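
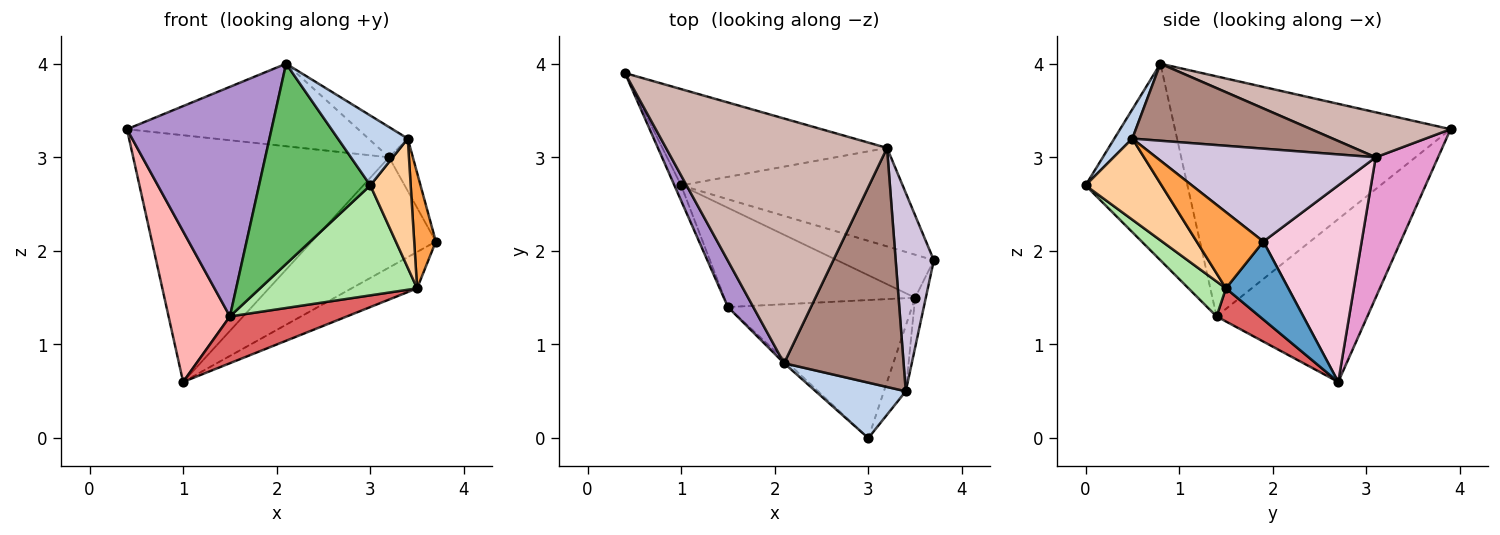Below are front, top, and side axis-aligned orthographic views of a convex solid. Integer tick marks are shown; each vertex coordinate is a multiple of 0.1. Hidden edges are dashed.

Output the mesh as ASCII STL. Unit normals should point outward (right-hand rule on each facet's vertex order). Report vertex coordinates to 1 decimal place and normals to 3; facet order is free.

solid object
 facet normal 0.524 0.550 -0.650
  outer loop
   vertex 3.5 1.5 1.6
   vertex 1.0 2.7 0.6
   vertex 3.7 1.9 2.1
  endloop
 endfacet
 facet normal 0.198 -0.768 0.609
  outer loop
   vertex 3.4 0.5 3.2
   vertex 2.1 0.8 4.0
   vertex 3.0 0.0 2.7
  endloop
 endfacet
 facet normal 0.943 -0.306 -0.132
  outer loop
   vertex 3.4 0.5 3.2
   vertex 3.5 1.5 1.6
   vertex 3.7 1.9 2.1
  endloop
 endfacet
 facet normal 0.859 -0.456 -0.231
  outer loop
   vertex 3.4 0.5 3.2
   vertex 3.0 0.0 2.7
   vertex 3.5 1.5 1.6
  endloop
 endfacet
 facet normal -0.675 -0.737 -0.014
  outer loop
   vertex 1.5 1.4 1.3
   vertex 3.0 0.0 2.7
   vertex 2.1 0.8 4.0
  endloop
 endfacet
 facet normal 0.147 -0.616 -0.774
  outer loop
   vertex 1.5 1.4 1.3
   vertex 3.5 1.5 1.6
   vertex 3.0 0.0 2.7
  endloop
 endfacet
 facet normal 0.155 -0.421 -0.893
  outer loop
   vertex 1.5 1.4 1.3
   vertex 1.0 2.7 0.6
   vertex 3.5 1.5 1.6
  endloop
 endfacet
 facet normal -0.926 -0.377 -0.038
  outer loop
   vertex 1.5 1.4 1.3
   vertex 0.4 3.9 3.3
   vertex 1.0 2.7 0.6
  endloop
 endfacet
 facet normal -0.882 -0.462 0.093
  outer loop
   vertex 1.5 1.4 1.3
   vertex 2.1 0.8 4.0
   vertex 0.4 3.9 3.3
  endloop
 endfacet
 facet normal 0.920 0.100 0.378
  outer loop
   vertex 3.2 3.1 3.0
   vertex 3.4 0.5 3.2
   vertex 3.7 1.9 2.1
  endloop
 endfacet
 facet normal 0.539 0.106 0.836
  outer loop
   vertex 3.2 3.1 3.0
   vertex 2.1 0.8 4.0
   vertex 3.4 0.5 3.2
  endloop
 endfacet
 facet normal 0.189 0.314 0.930
  outer loop
   vertex 3.2 3.1 3.0
   vertex 0.4 3.9 3.3
   vertex 2.1 0.8 4.0
  endloop
 endfacet
 facet normal 0.222 0.908 -0.355
  outer loop
   vertex 3.2 3.1 3.0
   vertex 1.0 2.7 0.6
   vertex 0.4 3.9 3.3
  endloop
 endfacet
 facet normal 0.509 0.642 -0.573
  outer loop
   vertex 3.2 3.1 3.0
   vertex 3.7 1.9 2.1
   vertex 1.0 2.7 0.6
  endloop
 endfacet
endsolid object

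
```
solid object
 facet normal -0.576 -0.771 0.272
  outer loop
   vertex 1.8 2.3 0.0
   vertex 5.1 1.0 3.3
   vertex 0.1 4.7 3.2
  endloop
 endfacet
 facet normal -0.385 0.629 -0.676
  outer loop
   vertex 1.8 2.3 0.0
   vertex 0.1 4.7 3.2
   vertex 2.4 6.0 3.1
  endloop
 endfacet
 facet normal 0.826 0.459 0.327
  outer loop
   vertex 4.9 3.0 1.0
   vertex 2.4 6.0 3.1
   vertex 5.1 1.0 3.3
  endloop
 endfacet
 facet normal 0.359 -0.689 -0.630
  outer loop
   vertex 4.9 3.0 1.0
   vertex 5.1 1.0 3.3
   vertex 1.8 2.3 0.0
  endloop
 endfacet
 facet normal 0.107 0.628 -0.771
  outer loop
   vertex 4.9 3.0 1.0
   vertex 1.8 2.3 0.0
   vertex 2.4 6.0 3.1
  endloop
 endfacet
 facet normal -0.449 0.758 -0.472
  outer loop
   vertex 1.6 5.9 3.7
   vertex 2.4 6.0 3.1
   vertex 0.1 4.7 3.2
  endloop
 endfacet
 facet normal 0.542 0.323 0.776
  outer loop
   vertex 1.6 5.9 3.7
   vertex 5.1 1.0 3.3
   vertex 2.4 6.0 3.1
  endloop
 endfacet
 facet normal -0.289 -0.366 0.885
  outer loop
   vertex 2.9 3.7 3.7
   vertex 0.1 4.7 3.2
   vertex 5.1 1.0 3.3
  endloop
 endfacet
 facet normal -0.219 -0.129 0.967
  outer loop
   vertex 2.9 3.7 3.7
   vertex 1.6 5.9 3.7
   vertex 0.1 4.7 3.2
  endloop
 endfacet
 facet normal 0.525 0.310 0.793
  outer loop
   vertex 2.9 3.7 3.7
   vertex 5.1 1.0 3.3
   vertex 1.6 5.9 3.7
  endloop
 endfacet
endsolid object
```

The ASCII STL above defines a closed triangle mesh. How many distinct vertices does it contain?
7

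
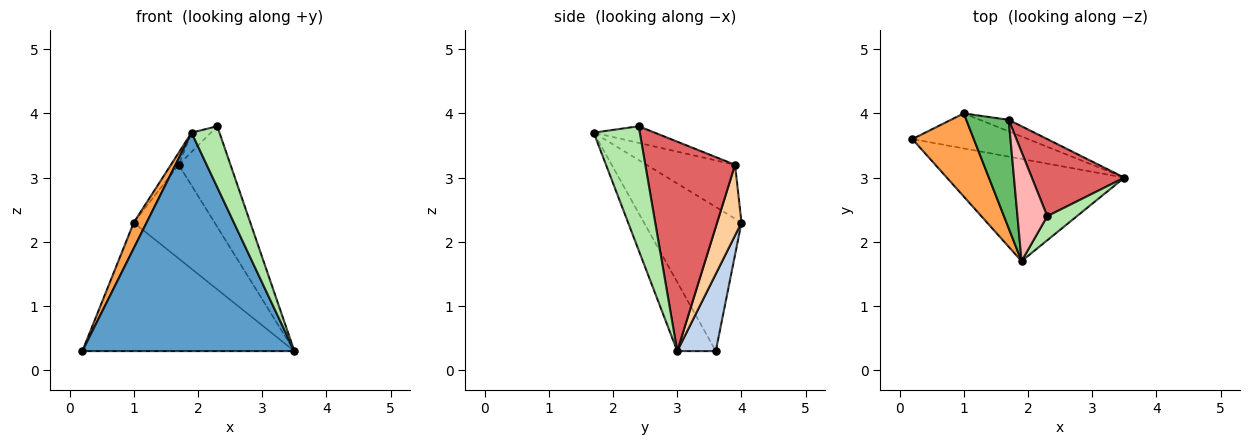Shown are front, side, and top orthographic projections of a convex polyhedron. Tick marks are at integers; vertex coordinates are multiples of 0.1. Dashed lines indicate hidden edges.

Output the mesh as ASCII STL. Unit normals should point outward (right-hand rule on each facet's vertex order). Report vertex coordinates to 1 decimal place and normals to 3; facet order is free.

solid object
 facet normal -0.162 -0.894 -0.418
  outer loop
   vertex 1.9 1.7 3.7
   vertex 0.2 3.6 0.3
   vertex 3.5 3.0 0.3
  endloop
 endfacet
 facet normal 0.173 0.950 -0.259
  outer loop
   vertex 1.0 4.0 2.3
   vertex 3.5 3.0 0.3
   vertex 0.2 3.6 0.3
  endloop
 endfacet
 facet normal -0.913 -0.120 0.389
  outer loop
   vertex 1.0 4.0 2.3
   vertex 0.2 3.6 0.3
   vertex 1.9 1.7 3.7
  endloop
 endfacet
 facet normal 0.287 0.951 -0.117
  outer loop
   vertex 1.7 3.9 3.2
   vertex 3.5 3.0 0.3
   vertex 1.0 4.0 2.3
  endloop
 endfacet
 facet normal -0.784 0.069 0.617
  outer loop
   vertex 1.7 3.9 3.2
   vertex 1.0 4.0 2.3
   vertex 1.9 1.7 3.7
  endloop
 endfacet
 facet normal 0.838 -0.507 0.200
  outer loop
   vertex 2.3 2.4 3.8
   vertex 1.9 1.7 3.7
   vertex 3.5 3.0 0.3
  endloop
 endfacet
 facet normal 0.809 0.467 0.357
  outer loop
   vertex 2.3 2.4 3.8
   vertex 3.5 3.0 0.3
   vertex 1.7 3.9 3.2
  endloop
 endfacet
 facet normal -0.482 0.152 0.863
  outer loop
   vertex 2.3 2.4 3.8
   vertex 1.7 3.9 3.2
   vertex 1.9 1.7 3.7
  endloop
 endfacet
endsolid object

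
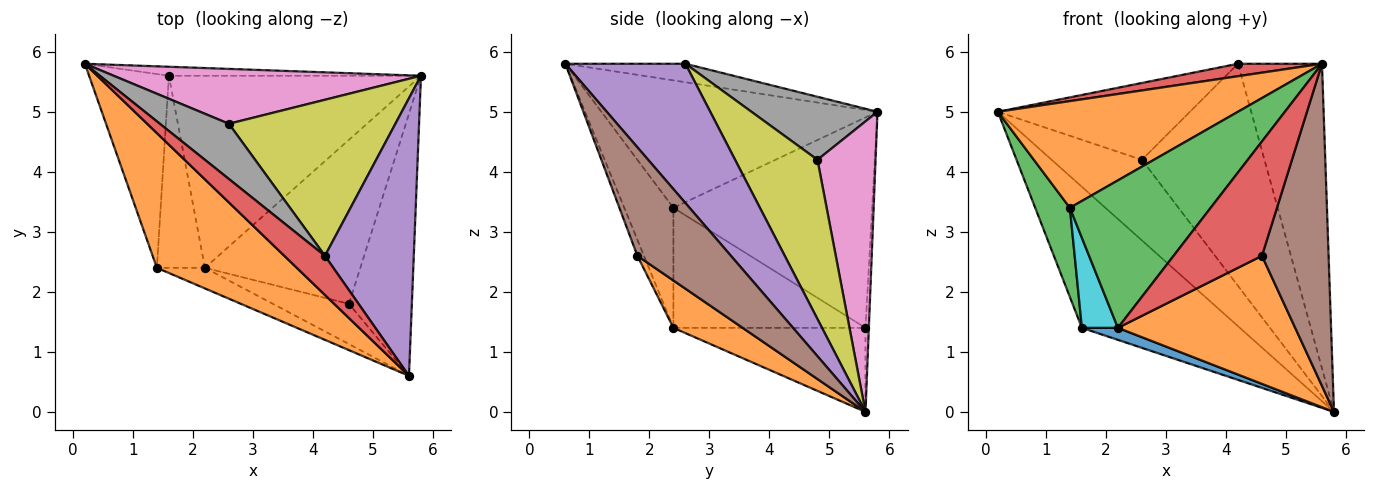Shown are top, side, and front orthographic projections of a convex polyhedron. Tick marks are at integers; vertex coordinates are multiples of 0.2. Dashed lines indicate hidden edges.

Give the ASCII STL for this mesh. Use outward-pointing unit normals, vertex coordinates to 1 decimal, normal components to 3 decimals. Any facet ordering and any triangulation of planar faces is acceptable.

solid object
 facet normal -0.021 0.998 -0.064
  outer loop
   vertex 1.6 5.6 1.4
   vertex 0.2 5.8 5.0
   vertex 5.8 5.6 0.0
  endloop
 endfacet
 facet normal -0.581 -0.505 0.638
  outer loop
   vertex 1.4 2.4 3.4
   vertex 5.6 0.6 5.8
   vertex 0.2 5.8 5.0
  endloop
 endfacet
 facet normal -0.923 -0.161 -0.350
  outer loop
   vertex 1.4 2.4 3.4
   vertex 0.2 5.8 5.0
   vertex 1.6 5.6 1.4
  endloop
 endfacet
 facet normal -0.397 -0.278 0.874
  outer loop
   vertex 4.2 2.6 5.8
   vertex 0.2 5.8 5.0
   vertex 5.6 0.6 5.8
  endloop
 endfacet
 facet normal 0.726 0.508 0.463
  outer loop
   vertex 4.2 2.6 5.8
   vertex 5.6 0.6 5.8
   vertex 5.8 5.6 0.0
  endloop
 endfacet
 facet normal 0.737 -0.525 -0.427
  outer loop
   vertex 4.6 1.8 2.6
   vertex 5.8 5.6 0.0
   vertex 5.6 0.6 5.8
  endloop
 endfacet
 facet normal 0.470 0.730 0.497
  outer loop
   vertex 2.6 4.8 4.2
   vertex 5.8 5.6 0.0
   vertex 0.2 5.8 5.0
  endloop
 endfacet
 facet normal 0.470 0.717 0.515
  outer loop
   vertex 2.6 4.8 4.2
   vertex 0.2 5.8 5.0
   vertex 4.2 2.6 5.8
  endloop
 endfacet
 facet normal 0.482 0.717 0.504
  outer loop
   vertex 2.6 4.8 4.2
   vertex 4.2 2.6 5.8
   vertex 5.8 5.6 0.0
  endloop
 endfacet
 facet normal -0.915 -0.172 -0.366
  outer loop
   vertex 2.2 2.4 1.4
   vertex 1.4 2.4 3.4
   vertex 1.6 5.6 1.4
  endloop
 endfacet
 facet normal -0.316 -0.059 -0.947
  outer loop
   vertex 2.2 2.4 1.4
   vertex 1.6 5.6 1.4
   vertex 5.8 5.6 0.0
  endloop
 endfacet
 facet normal 0.234 -0.598 -0.766
  outer loop
   vertex 2.2 2.4 1.4
   vertex 5.8 5.6 0.0
   vertex 4.6 1.8 2.6
  endloop
 endfacet
 facet normal -0.327 -0.936 -0.131
  outer loop
   vertex 2.2 2.4 1.4
   vertex 5.6 0.6 5.8
   vertex 1.4 2.4 3.4
  endloop
 endfacet
 facet normal -0.070 -0.941 -0.331
  outer loop
   vertex 2.2 2.4 1.4
   vertex 4.6 1.8 2.6
   vertex 5.6 0.6 5.8
  endloop
 endfacet
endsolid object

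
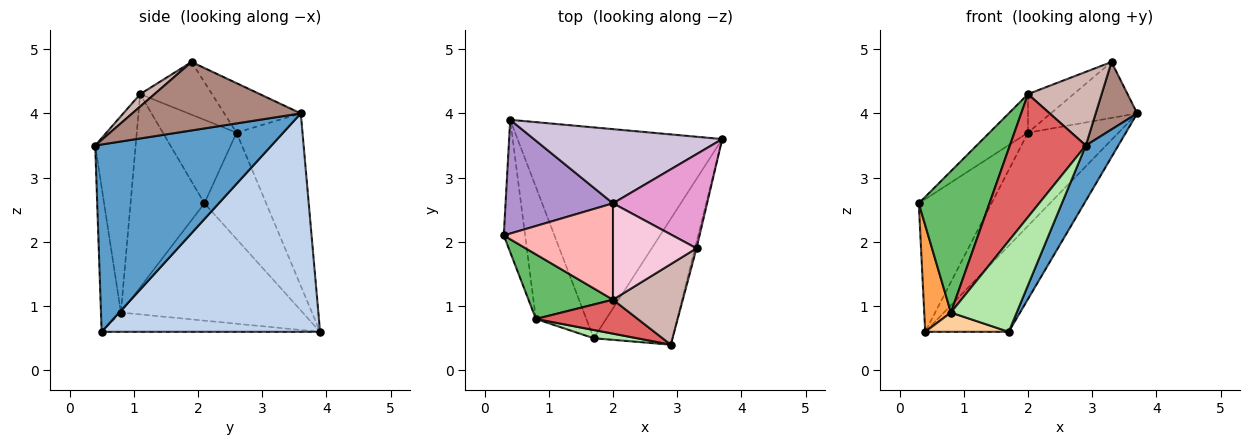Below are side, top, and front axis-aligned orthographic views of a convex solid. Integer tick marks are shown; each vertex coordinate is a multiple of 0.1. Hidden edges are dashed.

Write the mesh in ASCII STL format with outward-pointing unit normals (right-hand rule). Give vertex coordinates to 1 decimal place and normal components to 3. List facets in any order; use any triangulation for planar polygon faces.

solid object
 facet normal 0.909 -0.168 -0.382
  outer loop
   vertex 1.7 0.5 0.6
   vertex 3.7 3.6 4.0
   vertex 2.9 0.4 3.5
  endloop
 endfacet
 facet normal 0.703 0.269 -0.659
  outer loop
   vertex 0.4 3.9 0.6
   vertex 3.7 3.6 4.0
   vertex 1.7 0.5 0.6
  endloop
 endfacet
 facet normal -0.974 -0.143 -0.177
  outer loop
   vertex 0.8 0.8 0.9
   vertex 0.3 2.1 2.6
   vertex 0.4 3.9 0.6
  endloop
 endfacet
 facet normal -0.354 -0.135 -0.926
  outer loop
   vertex 0.8 0.8 0.9
   vertex 0.4 3.9 0.6
   vertex 1.7 0.5 0.6
  endloop
 endfacet
 facet normal -0.689 -0.659 0.301
  outer loop
   vertex 0.8 0.8 0.9
   vertex 2.0 1.1 4.3
   vertex 0.3 2.1 2.6
  endloop
 endfacet
 facet normal -0.289 -0.953 0.087
  outer loop
   vertex 0.8 0.8 0.9
   vertex 1.7 0.5 0.6
   vertex 2.9 0.4 3.5
  endloop
 endfacet
 facet normal -0.457 -0.858 0.237
  outer loop
   vertex 0.8 0.8 0.9
   vertex 2.9 0.4 3.5
   vertex 2.0 1.1 4.3
  endloop
 endfacet
 facet normal -0.579 0.303 0.757
  outer loop
   vertex 2.0 2.6 3.7
   vertex 0.3 2.1 2.6
   vertex 2.0 1.1 4.3
  endloop
 endfacet
 facet normal -0.542 0.638 0.547
  outer loop
   vertex 2.0 2.6 3.7
   vertex 0.4 3.9 0.6
   vertex 0.3 2.1 2.6
  endloop
 endfacet
 facet normal -0.495 0.680 0.541
  outer loop
   vertex 2.0 2.6 3.7
   vertex 3.7 3.6 4.0
   vertex 0.4 3.9 0.6
  endloop
 endfacet
 facet normal 0.971 -0.239 -0.023
  outer loop
   vertex 3.3 1.9 4.8
   vertex 2.9 0.4 3.5
   vertex 3.7 3.6 4.0
  endloop
 endfacet
 facet normal 0.130 -0.669 0.732
  outer loop
   vertex 3.3 1.9 4.8
   vertex 2.0 1.1 4.3
   vertex 2.9 0.4 3.5
  endloop
 endfacet
 facet normal -0.412 0.466 0.783
  outer loop
   vertex 3.3 1.9 4.8
   vertex 3.7 3.6 4.0
   vertex 2.0 2.6 3.7
  endloop
 endfacet
 facet normal -0.505 0.320 0.801
  outer loop
   vertex 3.3 1.9 4.8
   vertex 2.0 2.6 3.7
   vertex 2.0 1.1 4.3
  endloop
 endfacet
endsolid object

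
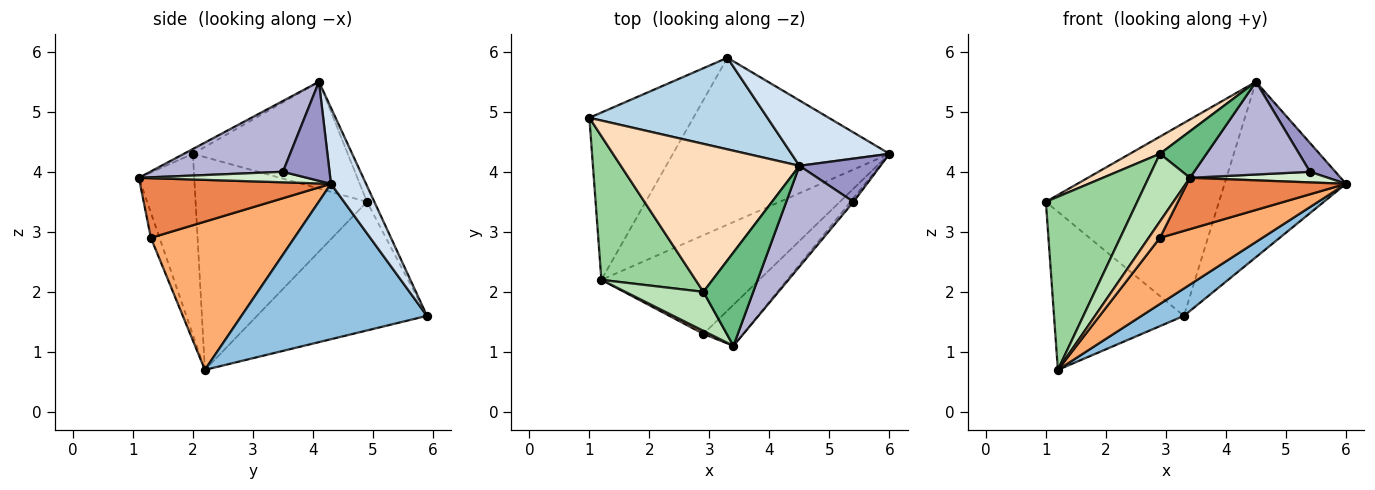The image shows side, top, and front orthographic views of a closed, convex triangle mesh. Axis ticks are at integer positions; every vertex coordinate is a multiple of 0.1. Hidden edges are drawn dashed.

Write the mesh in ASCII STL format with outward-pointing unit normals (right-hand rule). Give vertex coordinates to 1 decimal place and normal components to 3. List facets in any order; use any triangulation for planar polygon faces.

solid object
 facet normal -0.669 0.511 -0.540
  outer loop
   vertex 3.3 5.9 1.6
   vertex 1.2 2.2 0.7
   vertex 1.0 4.9 3.5
  endloop
 endfacet
 facet normal 0.578 -0.132 -0.805
  outer loop
   vertex 3.3 5.9 1.6
   vertex 6.0 4.3 3.8
   vertex 1.2 2.2 0.7
  endloop
 endfacet
 facet normal -0.039 0.903 0.428
  outer loop
   vertex 4.5 4.1 5.5
   vertex 3.3 5.9 1.6
   vertex 1.0 4.9 3.5
  endloop
 endfacet
 facet normal 0.261 0.904 0.337
  outer loop
   vertex 4.5 4.1 5.5
   vertex 6.0 4.3 3.8
   vertex 3.3 5.9 1.6
  endloop
 endfacet
 facet normal 0.684 -0.570 -0.456
  outer loop
   vertex 2.9 1.3 2.9
   vertex 6.0 4.3 3.8
   vertex 3.4 1.1 3.9
  endloop
 endfacet
 facet normal 0.615 -0.439 -0.655
  outer loop
   vertex 2.9 1.3 2.9
   vertex 1.2 2.2 0.7
   vertex 6.0 4.3 3.8
  endloop
 endfacet
 facet normal -0.602 -0.785 0.144
  outer loop
   vertex 2.9 1.3 2.9
   vertex 3.4 1.1 3.9
   vertex 1.2 2.2 0.7
  endloop
 endfacet
 facet normal -0.511 -0.099 0.854
  outer loop
   vertex 2.9 2.0 4.3
   vertex 4.5 4.1 5.5
   vertex 1.0 4.9 3.5
  endloop
 endfacet
 facet normal -0.086 -0.444 0.892
  outer loop
   vertex 2.9 2.0 4.3
   vertex 3.4 1.1 3.9
   vertex 4.5 4.1 5.5
  endloop
 endfacet
 facet normal -0.822 -0.438 0.364
  outer loop
   vertex 2.9 2.0 4.3
   vertex 1.0 4.9 3.5
   vertex 1.2 2.2 0.7
  endloop
 endfacet
 facet normal -0.757 -0.566 0.326
  outer loop
   vertex 2.9 2.0 4.3
   vertex 1.2 2.2 0.7
   vertex 3.4 1.1 3.9
  endloop
 endfacet
 facet normal 0.755 -0.620 -0.216
  outer loop
   vertex 5.4 3.5 4.0
   vertex 3.4 1.1 3.9
   vertex 6.0 4.3 3.8
  endloop
 endfacet
 facet normal 0.713 -0.389 0.583
  outer loop
   vertex 5.4 3.5 4.0
   vertex 6.0 4.3 3.8
   vertex 4.5 4.1 5.5
  endloop
 endfacet
 facet normal 0.613 -0.535 0.582
  outer loop
   vertex 5.4 3.5 4.0
   vertex 4.5 4.1 5.5
   vertex 3.4 1.1 3.9
  endloop
 endfacet
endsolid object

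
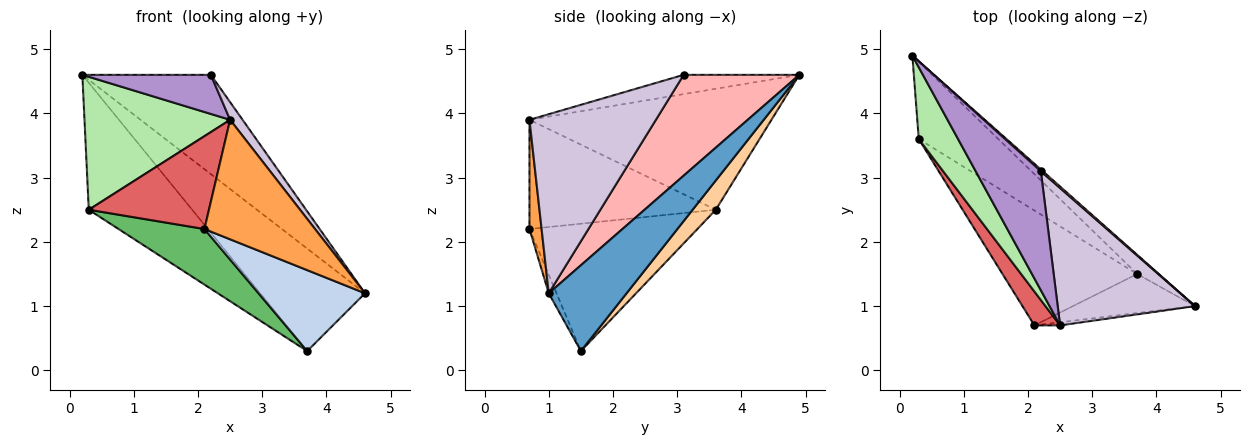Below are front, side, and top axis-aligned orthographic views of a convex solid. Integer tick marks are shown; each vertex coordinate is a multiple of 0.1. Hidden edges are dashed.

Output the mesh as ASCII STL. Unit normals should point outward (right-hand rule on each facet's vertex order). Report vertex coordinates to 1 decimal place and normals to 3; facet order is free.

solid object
 facet normal 0.589 0.794 -0.148
  outer loop
   vertex 3.7 1.5 0.3
   vertex 0.2 4.9 4.6
   vertex 4.6 1.0 1.2
  endloop
 endfacet
 facet normal -0.066 -0.899 -0.434
  outer loop
   vertex 3.7 1.5 0.3
   vertex 4.6 1.0 1.2
   vertex 2.1 0.7 2.2
  endloop
 endfacet
 facet normal 0.109 -0.994 -0.026
  outer loop
   vertex 2.5 0.7 3.9
   vertex 2.1 0.7 2.2
   vertex 4.6 1.0 1.2
  endloop
 endfacet
 facet normal 0.188 0.839 -0.510
  outer loop
   vertex 0.3 3.6 2.5
   vertex 0.2 4.9 4.6
   vertex 3.7 1.5 0.3
  endloop
 endfacet
 facet normal -0.648 -0.331 -0.685
  outer loop
   vertex 0.3 3.6 2.5
   vertex 3.7 1.5 0.3
   vertex 2.1 0.7 2.2
  endloop
 endfacet
 facet normal -0.825 -0.497 0.268
  outer loop
   vertex 0.3 3.6 2.5
   vertex 2.5 0.7 3.9
   vertex 0.2 4.9 4.6
  endloop
 endfacet
 facet normal -0.824 -0.532 0.194
  outer loop
   vertex 0.3 3.6 2.5
   vertex 2.1 0.7 2.2
   vertex 2.5 0.7 3.9
  endloop
 endfacet
 facet normal 0.669 0.743 0.013
  outer loop
   vertex 2.2 3.1 4.6
   vertex 4.6 1.0 1.2
   vertex 0.2 4.9 4.6
  endloop
 endfacet
 facet normal -0.271 -0.301 0.915
  outer loop
   vertex 2.2 3.1 4.6
   vertex 0.2 4.9 4.6
   vertex 2.5 0.7 3.9
  endloop
 endfacet
 facet normal 0.791 -0.078 0.607
  outer loop
   vertex 2.2 3.1 4.6
   vertex 2.5 0.7 3.9
   vertex 4.6 1.0 1.2
  endloop
 endfacet
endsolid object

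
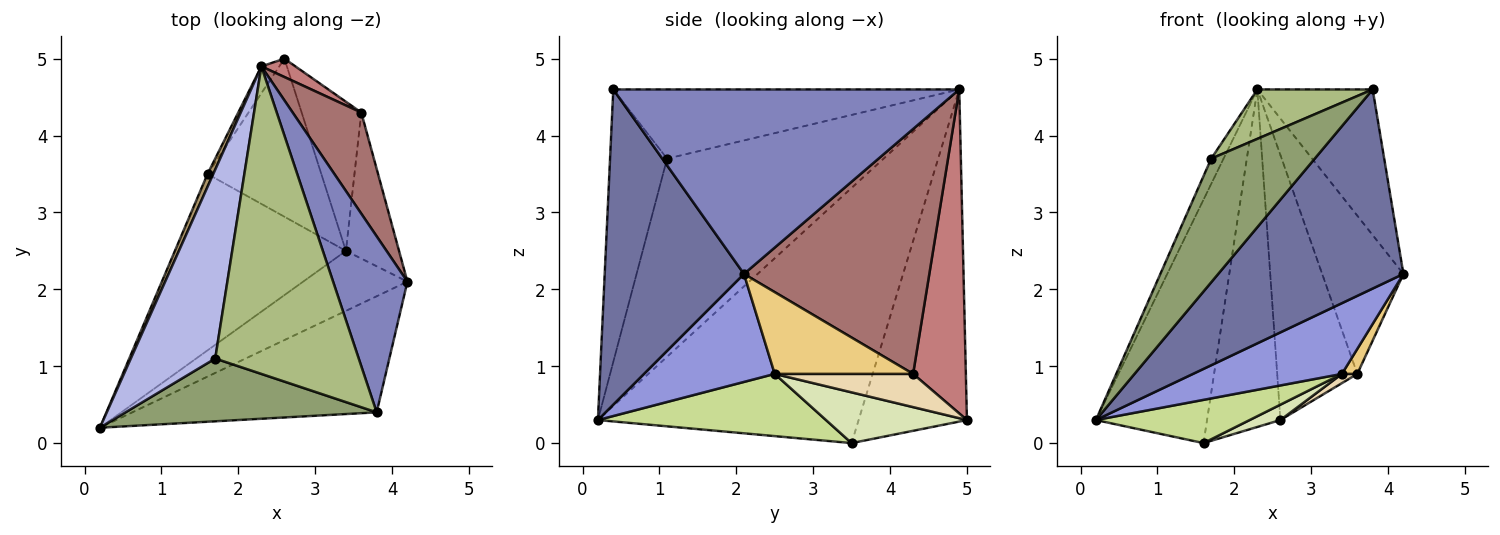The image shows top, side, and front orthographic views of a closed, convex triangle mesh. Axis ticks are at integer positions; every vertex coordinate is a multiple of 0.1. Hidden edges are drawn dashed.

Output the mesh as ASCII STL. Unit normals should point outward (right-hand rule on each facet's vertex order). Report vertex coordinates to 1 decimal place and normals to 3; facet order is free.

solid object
 facet normal 0.545 -0.724 -0.422
  outer loop
   vertex 3.8 0.4 4.6
   vertex 0.2 0.2 0.3
   vertex 4.2 2.1 2.2
  endloop
 endfacet
 facet normal 0.886 0.295 0.357
  outer loop
   vertex 3.8 0.4 4.6
   vertex 4.2 2.1 2.2
   vertex 2.3 4.9 4.6
  endloop
 endfacet
 facet normal 0.556 -0.634 -0.537
  outer loop
   vertex 3.4 2.5 0.9
   vertex 4.2 2.1 2.2
   vertex 0.2 0.2 0.3
  endloop
 endfacet
 facet normal -0.919 0.052 0.391
  outer loop
   vertex 1.7 1.1 3.7
   vertex 2.3 4.9 4.6
   vertex 0.2 0.2 0.3
  endloop
 endfacet
 facet normal -0.441 -0.800 0.406
  outer loop
   vertex 1.7 1.1 3.7
   vertex 0.2 0.2 0.3
   vertex 3.8 0.4 4.6
  endloop
 endfacet
 facet normal -0.430 -0.143 0.891
  outer loop
   vertex 1.7 1.1 3.7
   vertex 3.8 0.4 4.6
   vertex 2.3 4.9 4.6
  endloop
 endfacet
 facet normal 0.333 -0.225 -0.916
  outer loop
   vertex 1.6 3.5 0.0
   vertex 3.4 2.5 0.9
   vertex 0.2 0.2 0.3
  endloop
 endfacet
 facet normal 0.406 -0.089 -0.910
  outer loop
   vertex 1.6 3.5 0.0
   vertex 2.6 5.0 0.3
   vertex 3.4 2.5 0.9
  endloop
 endfacet
 facet normal -0.920 0.392 0.021
  outer loop
   vertex 1.6 3.5 0.0
   vertex 0.2 0.2 0.3
   vertex 2.3 4.9 4.6
  endloop
 endfacet
 facet normal -0.827 0.560 -0.045
  outer loop
   vertex 1.6 3.5 0.0
   vertex 2.3 4.9 4.6
   vertex 2.6 5.0 0.3
  endloop
 endfacet
 facet normal 0.835 -0.093 -0.542
  outer loop
   vertex 3.6 4.3 0.9
   vertex 4.2 2.1 2.2
   vertex 3.4 2.5 0.9
  endloop
 endfacet
 facet normal 0.486 -0.054 -0.872
  outer loop
   vertex 3.6 4.3 0.9
   vertex 3.4 2.5 0.9
   vertex 2.6 5.0 0.3
  endloop
 endfacet
 facet normal 0.887 0.389 0.249
  outer loop
   vertex 3.6 4.3 0.9
   vertex 2.3 4.9 4.6
   vertex 4.2 2.1 2.2
  endloop
 endfacet
 facet normal 0.549 0.834 0.058
  outer loop
   vertex 3.6 4.3 0.9
   vertex 2.6 5.0 0.3
   vertex 2.3 4.9 4.6
  endloop
 endfacet
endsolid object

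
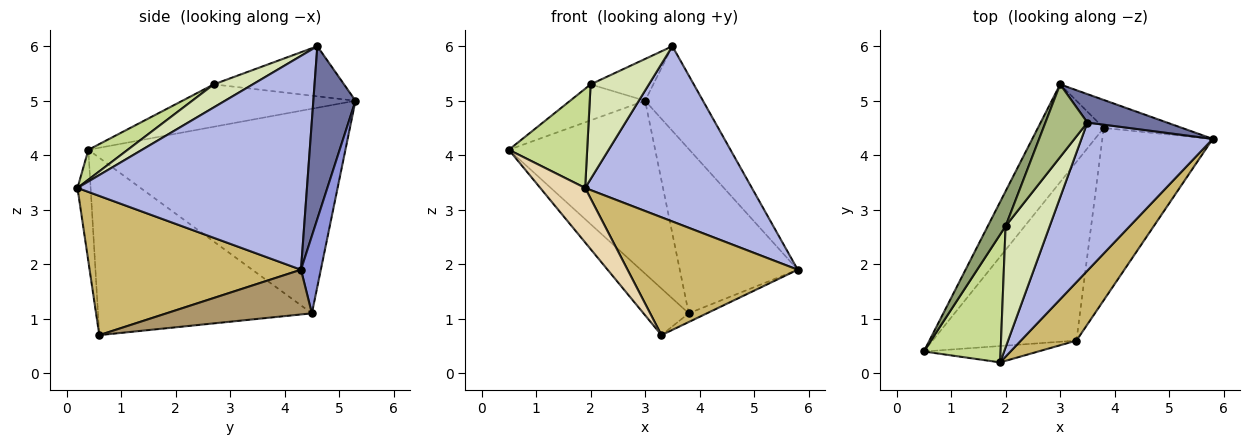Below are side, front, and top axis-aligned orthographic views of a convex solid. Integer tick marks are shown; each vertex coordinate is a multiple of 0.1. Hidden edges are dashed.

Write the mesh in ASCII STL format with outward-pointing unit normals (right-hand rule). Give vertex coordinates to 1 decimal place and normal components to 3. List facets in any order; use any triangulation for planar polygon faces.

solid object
 facet normal 0.568 0.780 0.262
  outer loop
   vertex 3.5 4.6 6.0
   vertex 5.8 4.3 1.9
   vertex 3.0 5.3 5.0
  endloop
 endfacet
 facet normal -0.837 0.476 -0.269
  outer loop
   vertex 3.8 4.5 1.1
   vertex 0.5 0.4 4.1
   vertex 3.0 5.3 5.0
  endloop
 endfacet
 facet normal 0.164 0.972 -0.166
  outer loop
   vertex 3.8 4.5 1.1
   vertex 3.0 5.3 5.0
   vertex 5.8 4.3 1.9
  endloop
 endfacet
 facet normal 0.725 -0.526 0.445
  outer loop
   vertex 1.9 0.2 3.4
   vertex 5.8 4.3 1.9
   vertex 3.5 4.6 6.0
  endloop
 endfacet
 facet normal -0.856 0.371 0.360
  outer loop
   vertex 2.0 2.7 5.3
   vertex 3.0 5.3 5.0
   vertex 0.5 0.4 4.1
  endloop
 endfacet
 facet normal -0.719 0.346 0.602
  outer loop
   vertex 2.0 2.7 5.3
   vertex 3.5 4.6 6.0
   vertex 3.0 5.3 5.0
  endloop
 endfacet
 facet normal 0.294 -0.586 0.755
  outer loop
   vertex 2.0 2.7 5.3
   vertex 0.5 0.4 4.1
   vertex 1.9 0.2 3.4
  endloop
 endfacet
 facet normal 0.381 -0.569 0.729
  outer loop
   vertex 2.0 2.7 5.3
   vertex 1.9 0.2 3.4
   vertex 3.5 4.6 6.0
  endloop
 endfacet
 facet normal 0.375 0.047 -0.926
  outer loop
   vertex 3.3 0.6 0.7
   vertex 3.8 4.5 1.1
   vertex 5.8 4.3 1.9
  endloop
 endfacet
 facet normal 0.744 -0.599 0.297
  outer loop
   vertex 3.3 0.6 0.7
   vertex 5.8 4.3 1.9
   vertex 1.9 0.2 3.4
  endloop
 endfacet
 facet normal -0.766 0.162 -0.622
  outer loop
   vertex 3.3 0.6 0.7
   vertex 0.5 0.4 4.1
   vertex 3.8 4.5 1.1
  endloop
 endfacet
 facet normal -0.270 -0.922 -0.277
  outer loop
   vertex 3.3 0.6 0.7
   vertex 1.9 0.2 3.4
   vertex 0.5 0.4 4.1
  endloop
 endfacet
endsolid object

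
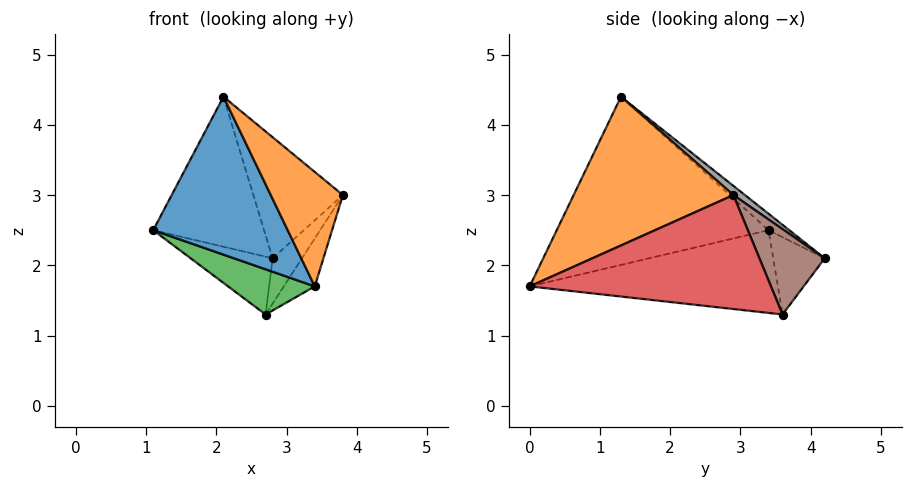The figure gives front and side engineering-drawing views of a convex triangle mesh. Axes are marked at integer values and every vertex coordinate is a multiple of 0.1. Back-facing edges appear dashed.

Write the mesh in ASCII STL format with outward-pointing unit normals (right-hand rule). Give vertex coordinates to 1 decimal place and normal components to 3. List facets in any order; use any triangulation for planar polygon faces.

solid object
 facet normal -0.835 -0.530 -0.147
  outer loop
   vertex 2.1 1.3 4.4
   vertex 1.1 3.4 2.5
   vertex 3.4 0.0 1.7
  endloop
 endfacet
 facet normal 0.769 -0.347 0.537
  outer loop
   vertex 2.1 1.3 4.4
   vertex 3.4 0.0 1.7
   vertex 3.8 2.9 3.0
  endloop
 endfacet
 facet normal -0.572 -0.200 -0.796
  outer loop
   vertex 2.7 3.6 1.3
   vertex 3.4 0.0 1.7
   vertex 1.1 3.4 2.5
  endloop
 endfacet
 facet normal 0.855 0.110 -0.508
  outer loop
   vertex 2.7 3.6 1.3
   vertex 3.8 2.9 3.0
   vertex 3.4 0.0 1.7
  endloop
 endfacet
 facet normal -0.463 0.736 -0.494
  outer loop
   vertex 2.8 4.2 2.1
   vertex 2.7 3.6 1.3
   vertex 1.1 3.4 2.5
  endloop
 endfacet
 facet normal 0.841 0.378 -0.388
  outer loop
   vertex 2.8 4.2 2.1
   vertex 3.8 2.9 3.0
   vertex 2.7 3.6 1.3
  endloop
 endfacet
 facet normal -0.119 0.634 0.764
  outer loop
   vertex 2.8 4.2 2.1
   vertex 1.1 3.4 2.5
   vertex 2.1 1.3 4.4
  endloop
 endfacet
 facet normal 0.079 0.608 0.790
  outer loop
   vertex 2.8 4.2 2.1
   vertex 2.1 1.3 4.4
   vertex 3.8 2.9 3.0
  endloop
 endfacet
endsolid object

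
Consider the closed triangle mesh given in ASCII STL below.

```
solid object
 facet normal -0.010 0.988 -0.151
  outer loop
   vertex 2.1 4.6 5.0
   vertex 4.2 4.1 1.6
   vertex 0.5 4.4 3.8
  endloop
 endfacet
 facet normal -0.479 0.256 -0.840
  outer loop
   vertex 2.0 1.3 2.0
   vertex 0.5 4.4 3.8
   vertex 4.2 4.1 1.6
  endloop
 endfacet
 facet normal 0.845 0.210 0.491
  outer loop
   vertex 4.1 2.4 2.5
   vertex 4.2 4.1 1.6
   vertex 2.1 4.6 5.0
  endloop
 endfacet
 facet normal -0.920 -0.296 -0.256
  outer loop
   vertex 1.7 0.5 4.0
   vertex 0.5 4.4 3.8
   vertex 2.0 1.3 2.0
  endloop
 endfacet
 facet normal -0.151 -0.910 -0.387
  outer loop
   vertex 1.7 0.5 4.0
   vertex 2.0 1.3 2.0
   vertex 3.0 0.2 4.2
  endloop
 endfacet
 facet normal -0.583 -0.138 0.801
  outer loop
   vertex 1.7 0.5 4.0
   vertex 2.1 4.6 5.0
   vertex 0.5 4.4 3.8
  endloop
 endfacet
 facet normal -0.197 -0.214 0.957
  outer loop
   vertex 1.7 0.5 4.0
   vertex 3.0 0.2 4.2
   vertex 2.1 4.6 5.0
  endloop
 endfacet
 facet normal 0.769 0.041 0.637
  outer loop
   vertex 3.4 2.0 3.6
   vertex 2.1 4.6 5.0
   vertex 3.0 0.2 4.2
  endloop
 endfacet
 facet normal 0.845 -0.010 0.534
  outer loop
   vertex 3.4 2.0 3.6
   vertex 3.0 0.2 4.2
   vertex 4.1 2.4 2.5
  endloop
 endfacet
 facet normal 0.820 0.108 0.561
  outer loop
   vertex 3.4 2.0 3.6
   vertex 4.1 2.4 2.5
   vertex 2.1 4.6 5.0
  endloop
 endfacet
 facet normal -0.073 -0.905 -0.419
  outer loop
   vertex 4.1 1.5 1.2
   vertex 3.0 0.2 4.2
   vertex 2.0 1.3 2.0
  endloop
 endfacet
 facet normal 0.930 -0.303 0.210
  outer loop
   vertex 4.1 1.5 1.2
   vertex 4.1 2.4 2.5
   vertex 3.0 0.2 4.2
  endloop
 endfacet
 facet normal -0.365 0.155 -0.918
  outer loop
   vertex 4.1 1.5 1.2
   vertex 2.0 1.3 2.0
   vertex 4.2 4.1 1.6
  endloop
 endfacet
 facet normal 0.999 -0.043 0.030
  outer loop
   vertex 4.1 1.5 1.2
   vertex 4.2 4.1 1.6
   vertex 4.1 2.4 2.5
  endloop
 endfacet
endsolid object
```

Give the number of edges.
21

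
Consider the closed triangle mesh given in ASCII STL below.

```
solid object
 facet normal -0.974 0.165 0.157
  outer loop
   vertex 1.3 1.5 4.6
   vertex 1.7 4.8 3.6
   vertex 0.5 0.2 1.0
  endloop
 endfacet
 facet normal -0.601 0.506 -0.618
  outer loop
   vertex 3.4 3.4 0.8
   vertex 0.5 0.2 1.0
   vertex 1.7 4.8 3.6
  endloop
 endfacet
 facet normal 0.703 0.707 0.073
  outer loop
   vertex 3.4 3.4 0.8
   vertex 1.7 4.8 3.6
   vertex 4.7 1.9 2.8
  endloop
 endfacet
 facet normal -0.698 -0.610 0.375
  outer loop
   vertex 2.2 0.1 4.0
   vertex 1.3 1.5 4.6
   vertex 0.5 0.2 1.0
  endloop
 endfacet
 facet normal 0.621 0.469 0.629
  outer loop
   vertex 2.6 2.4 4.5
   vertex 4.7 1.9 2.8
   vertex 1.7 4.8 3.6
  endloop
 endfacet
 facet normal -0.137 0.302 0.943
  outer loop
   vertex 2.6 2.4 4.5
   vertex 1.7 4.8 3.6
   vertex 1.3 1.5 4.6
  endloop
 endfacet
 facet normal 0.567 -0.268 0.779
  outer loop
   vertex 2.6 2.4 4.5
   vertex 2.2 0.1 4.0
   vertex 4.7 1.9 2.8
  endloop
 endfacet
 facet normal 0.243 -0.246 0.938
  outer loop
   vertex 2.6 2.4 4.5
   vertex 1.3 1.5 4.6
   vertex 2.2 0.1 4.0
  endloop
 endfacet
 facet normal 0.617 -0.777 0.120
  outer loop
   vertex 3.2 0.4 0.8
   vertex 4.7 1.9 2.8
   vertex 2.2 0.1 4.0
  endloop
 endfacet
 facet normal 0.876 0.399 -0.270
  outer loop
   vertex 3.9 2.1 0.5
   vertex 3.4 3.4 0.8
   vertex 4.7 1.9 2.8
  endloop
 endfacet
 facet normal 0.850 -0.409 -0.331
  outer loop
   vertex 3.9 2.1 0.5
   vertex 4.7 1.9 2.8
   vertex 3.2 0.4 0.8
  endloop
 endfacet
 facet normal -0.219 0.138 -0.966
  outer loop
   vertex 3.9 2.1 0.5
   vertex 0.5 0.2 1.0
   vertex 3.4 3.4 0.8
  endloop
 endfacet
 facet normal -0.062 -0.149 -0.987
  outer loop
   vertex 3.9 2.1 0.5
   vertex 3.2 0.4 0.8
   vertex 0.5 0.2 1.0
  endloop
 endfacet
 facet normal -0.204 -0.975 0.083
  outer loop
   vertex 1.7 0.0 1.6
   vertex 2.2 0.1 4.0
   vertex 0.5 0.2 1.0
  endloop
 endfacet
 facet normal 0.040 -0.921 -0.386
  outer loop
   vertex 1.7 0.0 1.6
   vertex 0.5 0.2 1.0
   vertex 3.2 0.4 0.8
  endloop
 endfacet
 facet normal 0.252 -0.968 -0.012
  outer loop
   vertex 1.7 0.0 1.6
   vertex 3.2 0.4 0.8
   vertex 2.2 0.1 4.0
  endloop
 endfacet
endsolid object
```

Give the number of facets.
16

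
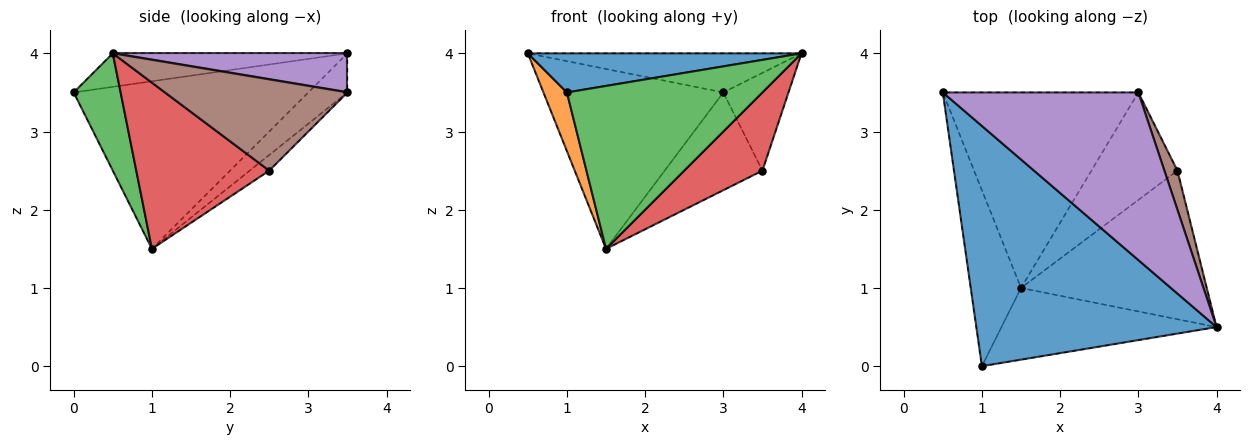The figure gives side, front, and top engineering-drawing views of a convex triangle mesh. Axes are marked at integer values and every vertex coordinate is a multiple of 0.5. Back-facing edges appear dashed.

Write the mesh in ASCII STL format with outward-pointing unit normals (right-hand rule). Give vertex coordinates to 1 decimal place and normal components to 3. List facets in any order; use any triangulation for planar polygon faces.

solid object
 facet normal -0.136 -0.159 0.978
  outer loop
   vertex 1.0 0.0 3.5
   vertex 4.0 0.5 4.0
   vertex 0.5 3.5 4.0
  endloop
 endfacet
 facet normal -0.953 -0.095 -0.286
  outer loop
   vertex 1.5 1.0 1.5
   vertex 1.0 0.0 3.5
   vertex 0.5 3.5 4.0
  endloop
 endfacet
 facet normal 0.215 -0.894 -0.393
  outer loop
   vertex 1.5 1.0 1.5
   vertex 4.0 0.5 4.0
   vertex 1.0 0.0 3.5
  endloop
 endfacet
 facet normal 0.621 -0.365 -0.694
  outer loop
   vertex 3.5 2.5 2.5
   vertex 4.0 0.5 4.0
   vertex 1.5 1.0 1.5
  endloop
 endfacet
 facet normal 0.191 0.223 0.956
  outer loop
   vertex 3.0 3.5 3.5
   vertex 0.5 3.5 4.0
   vertex 4.0 0.5 4.0
  endloop
 endfacet
 facet normal 0.933 0.333 0.133
  outer loop
   vertex 3.0 3.5 3.5
   vertex 4.0 0.5 4.0
   vertex 3.5 2.5 2.5
  endloop
 endfacet
 facet normal -0.146 0.670 -0.728
  outer loop
   vertex 3.0 3.5 3.5
   vertex 1.5 1.0 1.5
   vertex 0.5 3.5 4.0
  endloop
 endfacet
 facet normal -0.133 0.667 -0.733
  outer loop
   vertex 3.0 3.5 3.5
   vertex 3.5 2.5 2.5
   vertex 1.5 1.0 1.5
  endloop
 endfacet
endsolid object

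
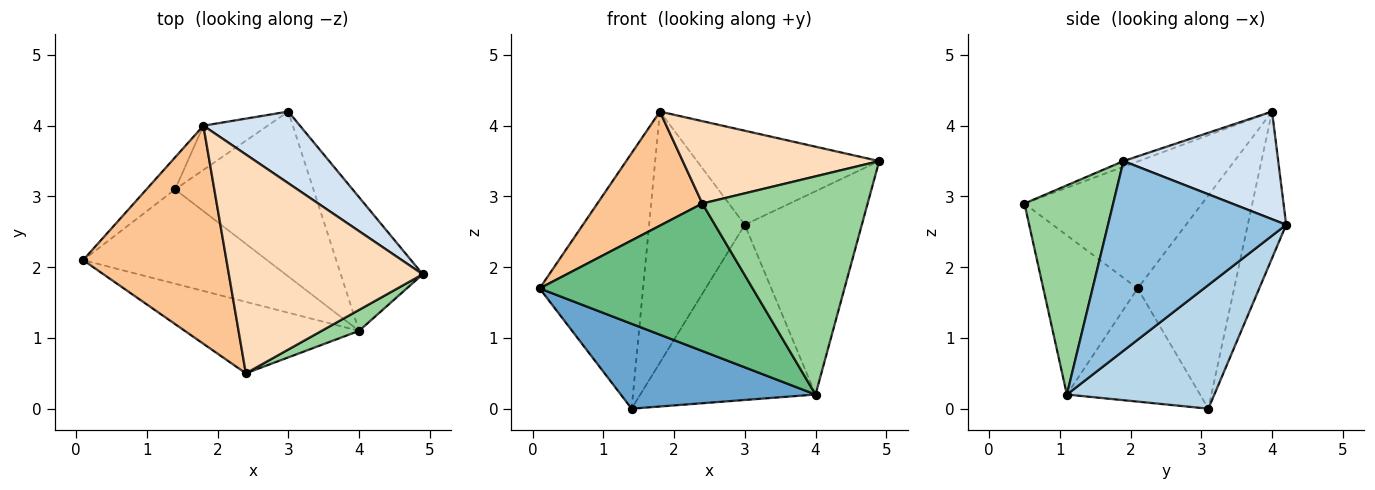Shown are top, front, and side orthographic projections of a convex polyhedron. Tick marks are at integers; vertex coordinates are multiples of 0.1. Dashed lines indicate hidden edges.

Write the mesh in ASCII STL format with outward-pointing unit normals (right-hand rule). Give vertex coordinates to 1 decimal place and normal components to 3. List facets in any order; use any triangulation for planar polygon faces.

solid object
 facet normal -0.416 -0.608 -0.676
  outer loop
   vertex 4.0 1.1 0.2
   vertex 0.1 2.1 1.7
   vertex 1.4 3.1 0.0
  endloop
 endfacet
 facet normal 0.786 0.516 -0.340
  outer loop
   vertex 4.0 1.1 0.2
   vertex 3.0 4.2 2.6
   vertex 4.9 1.9 3.5
  endloop
 endfacet
 facet normal 0.523 0.621 -0.584
  outer loop
   vertex 4.0 1.1 0.2
   vertex 1.4 3.1 0.0
   vertex 3.0 4.2 2.6
  endloop
 endfacet
 facet normal 0.560 0.659 0.502
  outer loop
   vertex 1.8 4.0 4.2
   vertex 4.9 1.9 3.5
   vertex 3.0 4.2 2.6
  endloop
 endfacet
 facet normal -0.679 0.728 -0.091
  outer loop
   vertex 1.8 4.0 4.2
   vertex 1.4 3.1 0.0
   vertex 0.1 2.1 1.7
  endloop
 endfacet
 facet normal -0.368 0.916 -0.161
  outer loop
   vertex 1.8 4.0 4.2
   vertex 3.0 4.2 2.6
   vertex 1.4 3.1 0.0
  endloop
 endfacet
 facet normal -0.617 -0.365 0.697
  outer loop
   vertex 2.4 0.5 2.9
   vertex 1.8 4.0 4.2
   vertex 0.1 2.1 1.7
  endloop
 endfacet
 facet normal -0.027 -0.352 0.936
  outer loop
   vertex 2.4 0.5 2.9
   vertex 4.9 1.9 3.5
   vertex 1.8 4.0 4.2
  endloop
 endfacet
 facet normal -0.370 -0.836 -0.405
  outer loop
   vertex 2.4 0.5 2.9
   vertex 0.1 2.1 1.7
   vertex 4.0 1.1 0.2
  endloop
 endfacet
 facet normal 0.471 -0.878 0.084
  outer loop
   vertex 2.4 0.5 2.9
   vertex 4.0 1.1 0.2
   vertex 4.9 1.9 3.5
  endloop
 endfacet
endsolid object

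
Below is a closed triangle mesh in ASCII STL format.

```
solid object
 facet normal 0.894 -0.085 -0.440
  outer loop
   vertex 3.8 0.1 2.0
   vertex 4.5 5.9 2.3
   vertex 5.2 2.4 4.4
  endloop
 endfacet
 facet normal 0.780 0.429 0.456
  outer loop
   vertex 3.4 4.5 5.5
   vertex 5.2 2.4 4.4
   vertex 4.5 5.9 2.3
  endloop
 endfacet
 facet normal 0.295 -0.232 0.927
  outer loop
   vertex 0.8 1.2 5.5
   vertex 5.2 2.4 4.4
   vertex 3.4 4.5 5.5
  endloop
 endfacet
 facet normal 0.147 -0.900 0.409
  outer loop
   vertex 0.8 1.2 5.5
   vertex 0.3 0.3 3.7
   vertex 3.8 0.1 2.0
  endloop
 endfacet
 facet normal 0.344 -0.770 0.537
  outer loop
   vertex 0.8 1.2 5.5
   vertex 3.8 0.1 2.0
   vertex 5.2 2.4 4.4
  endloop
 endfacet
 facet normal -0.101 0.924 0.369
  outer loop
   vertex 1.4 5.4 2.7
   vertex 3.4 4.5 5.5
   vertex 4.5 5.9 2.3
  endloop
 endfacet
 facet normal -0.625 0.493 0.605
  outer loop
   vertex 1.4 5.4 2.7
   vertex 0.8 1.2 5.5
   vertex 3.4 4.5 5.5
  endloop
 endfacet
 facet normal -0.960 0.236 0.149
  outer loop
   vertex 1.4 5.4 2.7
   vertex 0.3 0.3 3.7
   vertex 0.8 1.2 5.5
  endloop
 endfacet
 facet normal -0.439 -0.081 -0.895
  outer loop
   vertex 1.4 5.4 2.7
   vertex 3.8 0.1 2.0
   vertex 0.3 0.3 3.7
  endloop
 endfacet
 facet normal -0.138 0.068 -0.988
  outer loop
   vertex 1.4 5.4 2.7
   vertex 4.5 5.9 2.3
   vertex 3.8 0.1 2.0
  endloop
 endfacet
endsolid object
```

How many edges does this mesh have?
15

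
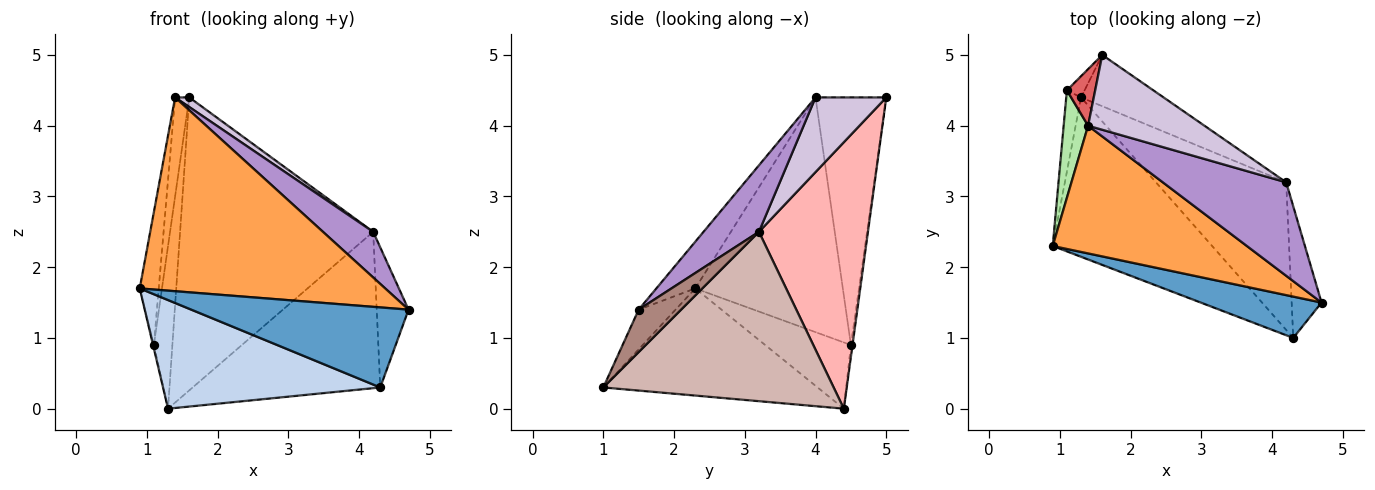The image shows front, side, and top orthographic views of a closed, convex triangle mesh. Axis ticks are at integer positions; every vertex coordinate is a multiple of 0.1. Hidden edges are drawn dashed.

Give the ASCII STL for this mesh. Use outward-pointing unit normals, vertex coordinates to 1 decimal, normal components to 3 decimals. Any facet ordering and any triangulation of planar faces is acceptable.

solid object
 facet normal -0.149 -0.879 0.454
  outer loop
   vertex 4.3 1.0 0.3
   vertex 4.7 1.5 1.4
   vertex 0.9 2.3 1.7
  endloop
 endfacet
 facet normal -0.486 -0.492 -0.722
  outer loop
   vertex 4.3 1.0 0.3
   vertex 0.9 2.3 1.7
   vertex 1.3 4.4 0.0
  endloop
 endfacet
 facet normal -0.131 -0.828 0.545
  outer loop
   vertex 1.4 4.0 4.4
   vertex 0.9 2.3 1.7
   vertex 4.7 1.5 1.4
  endloop
 endfacet
 facet normal -0.976 0.009 -0.218
  outer loop
   vertex 1.1 4.5 0.9
   vertex 1.3 4.4 0.0
   vertex 0.9 2.3 1.7
  endloop
 endfacet
 facet normal -0.086 0.988 -0.129
  outer loop
   vertex 1.1 4.5 0.9
   vertex 1.6 5.0 4.4
   vertex 1.3 4.4 0.0
  endloop
 endfacet
 facet normal -0.987 0.127 0.103
  outer loop
   vertex 1.1 4.5 0.9
   vertex 0.9 2.3 1.7
   vertex 1.4 4.0 4.4
  endloop
 endfacet
 facet normal -0.974 0.195 0.111
  outer loop
   vertex 1.1 4.5 0.9
   vertex 1.4 4.0 4.4
   vertex 1.6 5.0 4.4
  endloop
 endfacet
 facet normal 0.486 0.861 -0.151
  outer loop
   vertex 4.2 3.2 2.5
   vertex 1.3 4.4 0.0
   vertex 1.6 5.0 4.4
  endloop
 endfacet
 facet normal 0.436 -0.395 0.809
  outer loop
   vertex 4.2 3.2 2.5
   vertex 1.4 4.0 4.4
   vertex 4.7 1.5 1.4
  endloop
 endfacet
 facet normal 0.537 -0.107 0.837
  outer loop
   vertex 4.2 3.2 2.5
   vertex 1.6 5.0 4.4
   vertex 1.4 4.0 4.4
  endloop
 endfacet
 facet normal 0.697 0.523 -0.491
  outer loop
   vertex 4.2 3.2 2.5
   vertex 4.7 1.5 1.4
   vertex 4.3 1.0 0.3
  endloop
 endfacet
 facet normal 0.666 0.542 -0.512
  outer loop
   vertex 4.2 3.2 2.5
   vertex 4.3 1.0 0.3
   vertex 1.3 4.4 0.0
  endloop
 endfacet
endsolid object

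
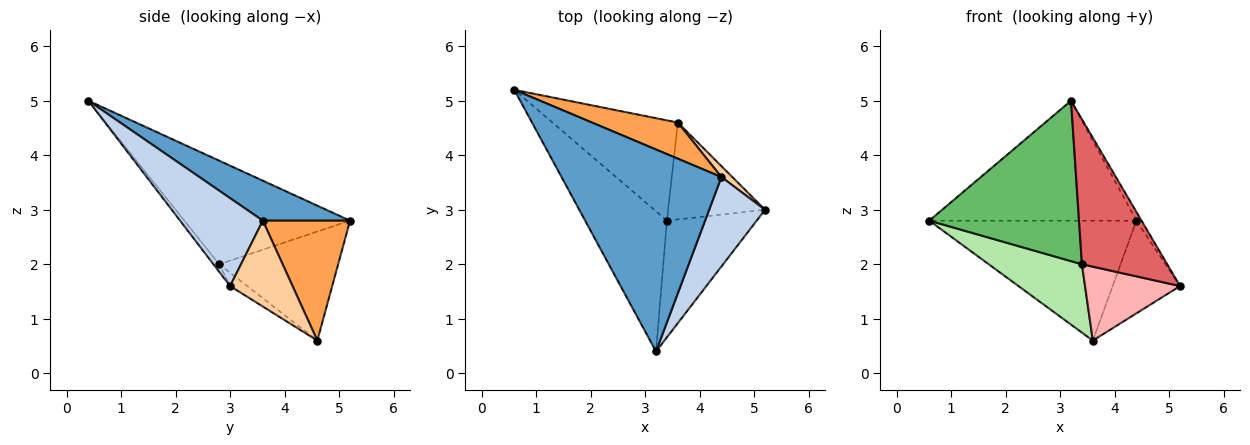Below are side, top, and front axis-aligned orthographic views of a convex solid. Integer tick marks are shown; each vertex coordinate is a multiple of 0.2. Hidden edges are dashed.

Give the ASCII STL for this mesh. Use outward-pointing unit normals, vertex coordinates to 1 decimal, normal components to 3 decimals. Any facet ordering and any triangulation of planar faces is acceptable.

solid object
 facet normal 0.210 0.499 0.841
  outer loop
   vertex 4.4 3.6 2.8
   vertex 0.6 5.2 2.8
   vertex 3.2 0.4 5.0
  endloop
 endfacet
 facet normal 0.843 0.052 0.536
  outer loop
   vertex 4.4 3.6 2.8
   vertex 3.2 0.4 5.0
   vertex 5.2 3.0 1.6
  endloop
 endfacet
 facet normal 0.374 0.888 0.268
  outer loop
   vertex 4.4 3.6 2.8
   vertex 3.6 4.6 0.6
   vertex 0.6 5.2 2.8
  endloop
 endfacet
 facet normal 0.677 0.731 0.086
  outer loop
   vertex 4.4 3.6 2.8
   vertex 5.2 3.0 1.6
   vertex 3.6 4.6 0.6
  endloop
 endfacet
 facet normal -0.640 -0.578 -0.505
  outer loop
   vertex 3.4 2.8 2.0
   vertex 3.2 0.4 5.0
   vertex 0.6 5.2 2.8
  endloop
 endfacet
 facet normal -0.584 -0.457 -0.671
  outer loop
   vertex 3.4 2.8 2.0
   vertex 0.6 5.2 2.8
   vertex 3.6 4.6 0.6
  endloop
 endfacet
 facet normal -0.053 -0.778 -0.626
  outer loop
   vertex 3.4 2.8 2.0
   vertex 5.2 3.0 1.6
   vertex 3.2 0.4 5.0
  endloop
 endfacet
 facet normal -0.109 -0.603 -0.790
  outer loop
   vertex 3.4 2.8 2.0
   vertex 3.6 4.6 0.6
   vertex 5.2 3.0 1.6
  endloop
 endfacet
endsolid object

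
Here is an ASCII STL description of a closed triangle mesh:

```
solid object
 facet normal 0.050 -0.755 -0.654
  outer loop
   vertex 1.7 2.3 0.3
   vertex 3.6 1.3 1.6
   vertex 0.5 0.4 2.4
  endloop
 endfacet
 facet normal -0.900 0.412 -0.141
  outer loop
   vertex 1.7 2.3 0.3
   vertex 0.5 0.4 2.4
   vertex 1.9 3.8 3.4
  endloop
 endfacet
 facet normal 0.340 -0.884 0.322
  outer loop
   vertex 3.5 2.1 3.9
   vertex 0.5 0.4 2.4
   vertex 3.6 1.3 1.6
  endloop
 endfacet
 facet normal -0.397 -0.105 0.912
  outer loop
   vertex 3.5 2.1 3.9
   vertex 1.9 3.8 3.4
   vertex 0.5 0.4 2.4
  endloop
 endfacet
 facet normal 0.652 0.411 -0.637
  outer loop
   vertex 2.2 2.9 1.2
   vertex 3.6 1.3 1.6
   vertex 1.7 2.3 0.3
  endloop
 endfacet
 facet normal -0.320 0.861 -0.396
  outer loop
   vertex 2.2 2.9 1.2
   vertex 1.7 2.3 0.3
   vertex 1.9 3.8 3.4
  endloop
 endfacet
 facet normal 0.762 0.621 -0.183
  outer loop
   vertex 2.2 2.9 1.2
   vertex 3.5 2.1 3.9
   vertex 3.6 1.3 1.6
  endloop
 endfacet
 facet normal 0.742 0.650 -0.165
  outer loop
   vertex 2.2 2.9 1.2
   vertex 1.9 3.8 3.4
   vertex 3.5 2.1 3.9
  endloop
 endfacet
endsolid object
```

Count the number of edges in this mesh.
12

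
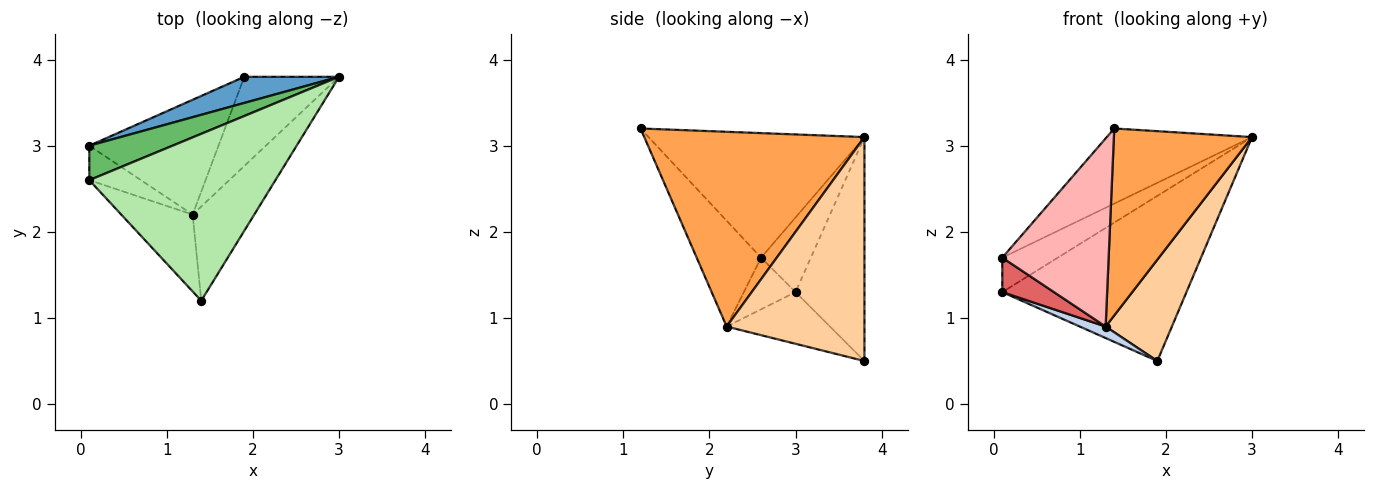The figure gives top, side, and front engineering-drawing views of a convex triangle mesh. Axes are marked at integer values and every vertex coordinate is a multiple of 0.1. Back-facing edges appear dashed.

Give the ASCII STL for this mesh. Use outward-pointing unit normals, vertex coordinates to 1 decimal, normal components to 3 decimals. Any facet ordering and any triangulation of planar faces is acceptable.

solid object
 facet normal -0.347 0.926 0.147
  outer loop
   vertex 1.9 3.8 0.5
   vertex 0.1 3.0 1.3
   vertex 3.0 3.8 3.1
  endloop
 endfacet
 facet normal -0.370 -0.092 -0.925
  outer loop
   vertex 1.3 2.2 0.9
   vertex 0.1 3.0 1.3
   vertex 1.9 3.8 0.5
  endloop
 endfacet
 facet normal 0.818 -0.513 -0.259
  outer loop
   vertex 1.3 2.2 0.9
   vertex 3.0 3.8 3.1
   vertex 1.4 1.2 3.2
  endloop
 endfacet
 facet normal 0.842 -0.405 -0.356
  outer loop
   vertex 1.3 2.2 0.9
   vertex 1.9 3.8 0.5
   vertex 3.0 3.8 3.1
  endloop
 endfacet
 facet normal -0.535 0.597 0.597
  outer loop
   vertex 0.1 2.6 1.7
   vertex 3.0 3.8 3.1
   vertex 0.1 3.0 1.3
  endloop
 endfacet
 facet normal -0.521 0.350 0.778
  outer loop
   vertex 0.1 2.6 1.7
   vertex 1.4 1.2 3.2
   vertex 3.0 3.8 3.1
  endloop
 endfacet
 facet normal -0.577 -0.577 -0.577
  outer loop
   vertex 0.1 2.6 1.7
   vertex 0.1 3.0 1.3
   vertex 1.3 2.2 0.9
  endloop
 endfacet
 facet normal -0.489 -0.807 -0.330
  outer loop
   vertex 0.1 2.6 1.7
   vertex 1.3 2.2 0.9
   vertex 1.4 1.2 3.2
  endloop
 endfacet
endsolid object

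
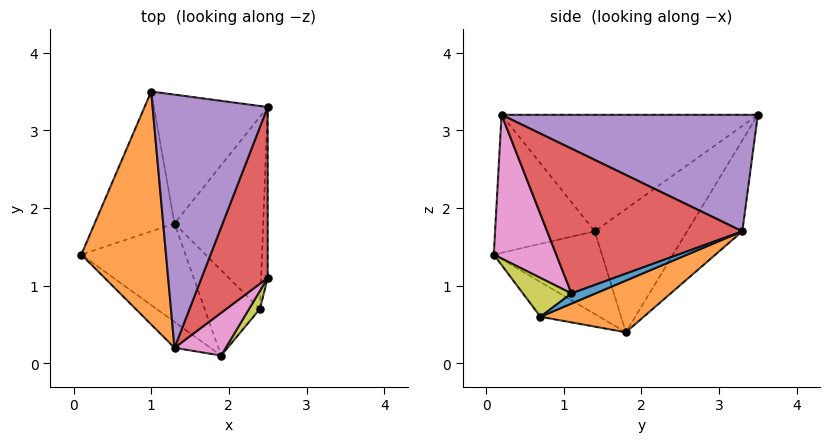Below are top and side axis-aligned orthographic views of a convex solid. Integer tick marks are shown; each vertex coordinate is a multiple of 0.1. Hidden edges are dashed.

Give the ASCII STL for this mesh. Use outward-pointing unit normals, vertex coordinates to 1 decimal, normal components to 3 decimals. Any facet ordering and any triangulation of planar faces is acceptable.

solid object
 facet normal -0.672 0.599 -0.436
  outer loop
   vertex 1.3 1.8 0.4
   vertex 0.1 1.4 1.7
   vertex 1.0 3.5 3.2
  endloop
 endfacet
 facet normal -0.807 -0.073 0.587
  outer loop
   vertex 1.3 0.2 3.2
   vertex 1.0 3.5 3.2
   vertex 0.1 1.4 1.7
  endloop
 endfacet
 facet normal -0.404 0.762 -0.506
  outer loop
   vertex 2.5 3.3 1.7
   vertex 1.3 1.8 0.4
   vertex 1.0 3.5 3.2
  endloop
 endfacet
 facet normal 0.899 -0.149 0.411
  outer loop
   vertex 2.5 3.3 1.7
   vertex 1.3 0.2 3.2
   vertex 2.5 1.1 0.9
  endloop
 endfacet
 facet normal 0.710 0.065 0.701
  outer loop
   vertex 2.5 3.3 1.7
   vertex 1.0 3.5 3.2
   vertex 1.3 0.2 3.2
  endloop
 endfacet
 facet normal -0.595 -0.789 -0.155
  outer loop
   vertex 1.9 0.1 1.4
   vertex 1.3 0.2 3.2
   vertex 0.1 1.4 1.7
  endloop
 endfacet
 facet normal 0.875 -0.369 0.312
  outer loop
   vertex 1.9 0.1 1.4
   vertex 2.5 1.1 0.9
   vertex 1.3 0.2 3.2
  endloop
 endfacet
 facet normal -0.514 -0.562 -0.648
  outer loop
   vertex 1.9 0.1 1.4
   vertex 0.1 1.4 1.7
   vertex 1.3 1.8 0.4
  endloop
 endfacet
 facet normal 0.880 -0.405 0.247
  outer loop
   vertex 2.4 0.7 0.6
   vertex 2.5 1.1 0.9
   vertex 1.9 0.1 1.4
  endloop
 endfacet
 facet normal -0.439 -0.566 -0.698
  outer loop
   vertex 2.4 0.7 0.6
   vertex 1.9 0.1 1.4
   vertex 1.3 1.8 0.4
  endloop
 endfacet
 facet normal 0.824 0.194 -0.533
  outer loop
   vertex 2.4 0.7 0.6
   vertex 2.5 3.3 1.7
   vertex 2.5 1.1 0.9
  endloop
 endfacet
 facet normal 0.476 0.327 -0.817
  outer loop
   vertex 2.4 0.7 0.6
   vertex 1.3 1.8 0.4
   vertex 2.5 3.3 1.7
  endloop
 endfacet
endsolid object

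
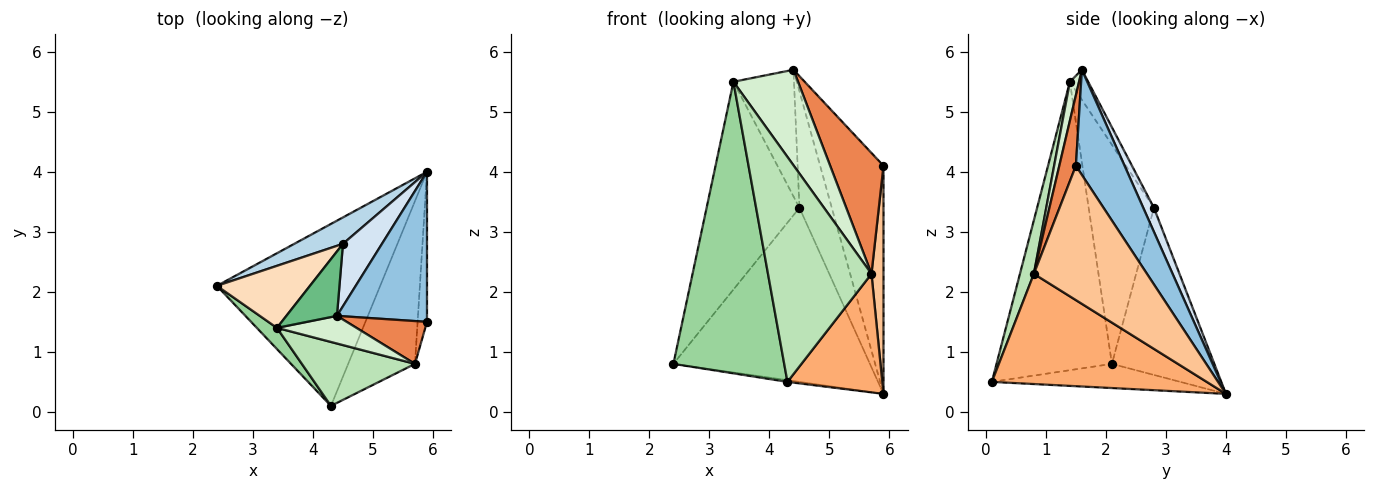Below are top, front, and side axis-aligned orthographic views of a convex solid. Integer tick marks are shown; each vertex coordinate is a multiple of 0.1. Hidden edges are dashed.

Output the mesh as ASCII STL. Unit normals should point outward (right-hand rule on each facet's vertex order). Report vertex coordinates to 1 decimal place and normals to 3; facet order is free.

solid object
 facet normal -0.146 0.009 -0.989
  outer loop
   vertex 4.3 0.1 0.5
   vertex 2.4 2.1 0.8
   vertex 5.9 4.0 0.3
  endloop
 endfacet
 facet normal 0.540 0.703 0.463
  outer loop
   vertex 5.9 1.5 4.1
   vertex 5.9 4.0 0.3
   vertex 4.4 1.6 5.7
  endloop
 endfacet
 facet normal -0.458 0.879 0.133
  outer loop
   vertex 4.5 2.8 3.4
   vertex 5.9 4.0 0.3
   vertex 2.4 2.1 0.8
  endloop
 endfacet
 facet normal 0.279 0.846 0.454
  outer loop
   vertex 4.5 2.8 3.4
   vertex 4.4 1.6 5.7
   vertex 5.9 4.0 0.3
  endloop
 endfacet
 facet normal 0.282 -0.904 0.320
  outer loop
   vertex 5.7 0.8 2.3
   vertex 5.9 1.5 4.1
   vertex 4.4 1.6 5.7
  endloop
 endfacet
 facet normal 0.800 -0.353 -0.485
  outer loop
   vertex 5.7 0.8 2.3
   vertex 4.3 0.1 0.5
   vertex 5.9 4.0 0.3
  endloop
 endfacet
 facet normal 0.992 -0.105 -0.069
  outer loop
   vertex 5.7 0.8 2.3
   vertex 5.9 4.0 0.3
   vertex 5.9 1.5 4.1
  endloop
 endfacet
 facet normal -0.559 0.795 0.237
  outer loop
   vertex 3.4 1.4 5.5
   vertex 4.5 2.8 3.4
   vertex 2.4 2.1 0.8
  endloop
 endfacet
 facet normal -0.260 0.861 0.438
  outer loop
   vertex 3.4 1.4 5.5
   vertex 4.4 1.6 5.7
   vertex 4.5 2.8 3.4
  endloop
 endfacet
 facet normal -0.720 -0.692 0.050
  outer loop
   vertex 3.4 1.4 5.5
   vertex 2.4 2.1 0.8
   vertex 4.3 0.1 0.5
  endloop
 endfacet
 facet normal 0.128 -0.954 0.271
  outer loop
   vertex 3.4 1.4 5.5
   vertex 4.3 0.1 0.5
   vertex 5.7 0.8 2.3
  endloop
 endfacet
 facet normal 0.135 -0.952 0.276
  outer loop
   vertex 3.4 1.4 5.5
   vertex 5.7 0.8 2.3
   vertex 4.4 1.6 5.7
  endloop
 endfacet
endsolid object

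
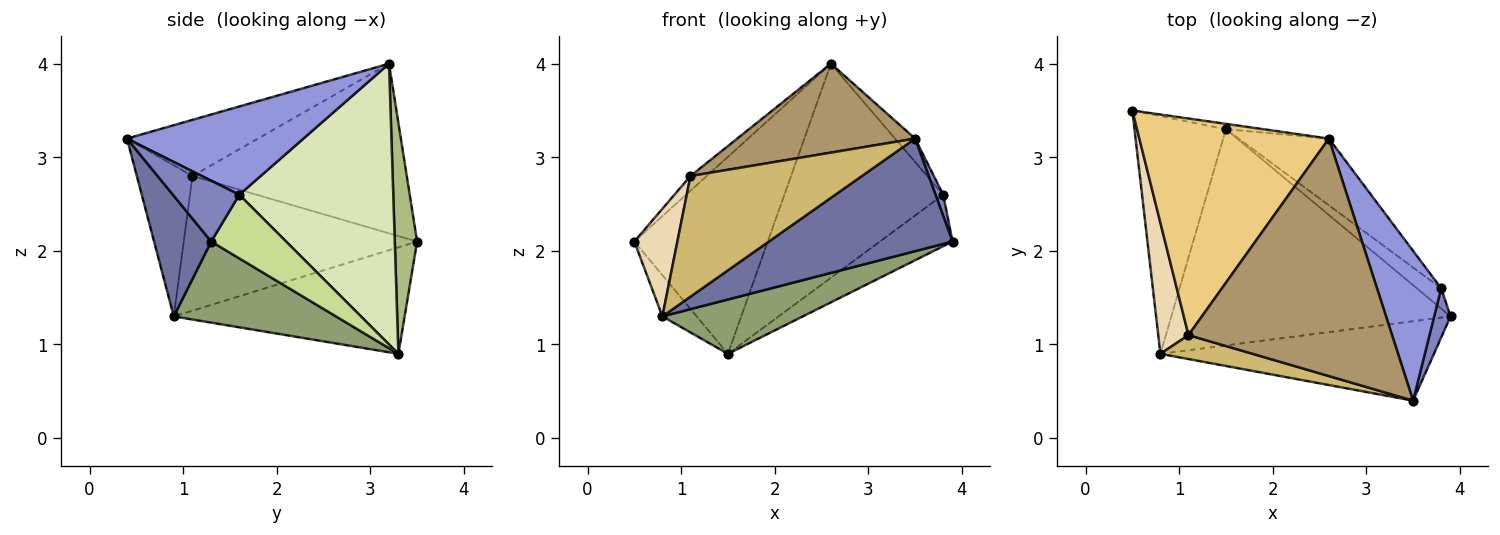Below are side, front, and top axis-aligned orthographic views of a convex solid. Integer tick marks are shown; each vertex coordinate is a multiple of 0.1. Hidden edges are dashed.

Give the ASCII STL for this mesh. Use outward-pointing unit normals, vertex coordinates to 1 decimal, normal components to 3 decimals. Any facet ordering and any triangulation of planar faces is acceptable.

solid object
 facet normal 0.246 -0.792 -0.558
  outer loop
   vertex 0.8 0.9 1.3
   vertex 3.9 1.3 2.1
   vertex 3.5 0.4 3.2
  endloop
 endfacet
 facet normal 0.960 -0.111 0.258
  outer loop
   vertex 3.8 1.6 2.6
   vertex 3.5 0.4 3.2
   vertex 3.9 1.3 2.1
  endloop
 endfacet
 facet normal 0.805 0.092 0.586
  outer loop
   vertex 3.8 1.6 2.6
   vertex 2.6 3.2 4.0
   vertex 3.5 0.4 3.2
  endloop
 endfacet
 facet normal -0.754 0.112 -0.647
  outer loop
   vertex 1.5 3.3 0.9
   vertex 0.8 0.9 1.3
   vertex 0.5 3.5 2.1
  endloop
 endfacet
 facet normal 0.271 -0.235 -0.933
  outer loop
   vertex 1.5 3.3 0.9
   vertex 3.9 1.3 2.1
   vertex 0.8 0.9 1.3
  endloop
 endfacet
 facet normal 0.165 0.986 -0.027
  outer loop
   vertex 1.5 3.3 0.9
   vertex 0.5 3.5 2.1
   vertex 2.6 3.2 4.0
  endloop
 endfacet
 facet normal 0.692 0.672 -0.265
  outer loop
   vertex 1.5 3.3 0.9
   vertex 3.8 1.6 2.6
   vertex 3.9 1.3 2.1
  endloop
 endfacet
 facet normal 0.679 0.701 -0.218
  outer loop
   vertex 1.5 3.3 0.9
   vertex 2.6 3.2 4.0
   vertex 3.8 1.6 2.6
  endloop
 endfacet
 facet normal -0.250 -0.339 0.907
  outer loop
   vertex 1.1 1.1 2.8
   vertex 3.5 0.4 3.2
   vertex 2.6 3.2 4.0
  endloop
 endfacet
 facet normal -0.303 -0.935 0.185
  outer loop
   vertex 1.1 1.1 2.8
   vertex 0.8 0.9 1.3
   vertex 3.5 0.4 3.2
  endloop
 endfacet
 facet normal -0.666 0.051 0.744
  outer loop
   vertex 1.1 1.1 2.8
   vertex 2.6 3.2 4.0
   vertex 0.5 3.5 2.1
  endloop
 endfacet
 facet normal -0.960 -0.177 0.216
  outer loop
   vertex 1.1 1.1 2.8
   vertex 0.5 3.5 2.1
   vertex 0.8 0.9 1.3
  endloop
 endfacet
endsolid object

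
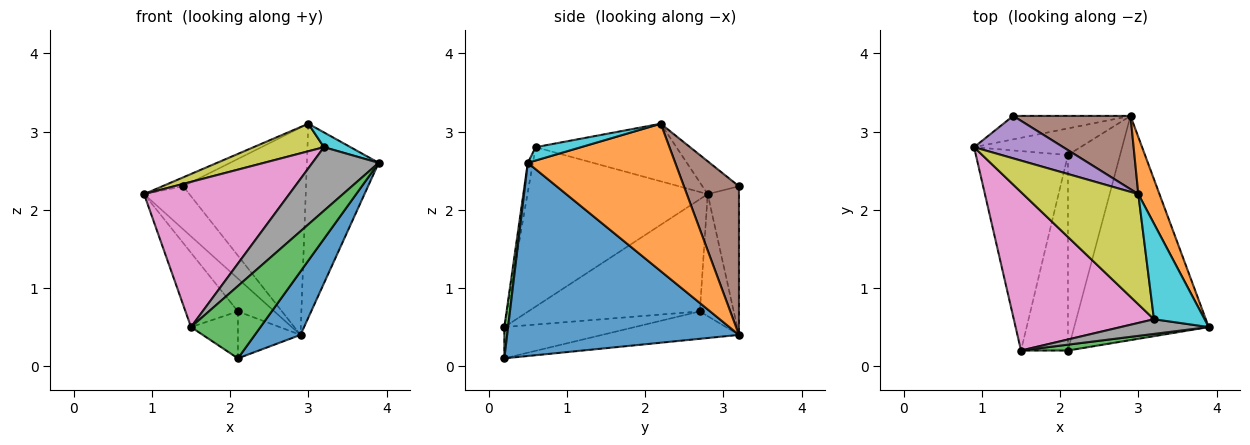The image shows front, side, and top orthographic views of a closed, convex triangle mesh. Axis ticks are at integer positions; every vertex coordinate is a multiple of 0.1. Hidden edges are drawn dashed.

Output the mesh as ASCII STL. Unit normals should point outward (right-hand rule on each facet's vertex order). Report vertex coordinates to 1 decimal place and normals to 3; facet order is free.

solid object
 facet normal 0.810 -0.160 -0.564
  outer loop
   vertex 2.1 0.2 0.1
   vertex 2.9 3.2 0.4
   vertex 3.9 0.5 2.6
  endloop
 endfacet
 facet normal 0.892 0.434 0.128
  outer loop
   vertex 3.0 2.2 3.1
   vertex 3.9 0.5 2.6
   vertex 2.9 3.2 0.4
  endloop
 endfacet
 facet normal 0.054 -0.995 0.081
  outer loop
   vertex 1.5 0.2 0.5
   vertex 2.1 0.2 0.1
   vertex 3.9 0.5 2.6
  endloop
 endfacet
 facet normal -0.519 0.751 -0.409
  outer loop
   vertex 1.4 3.2 2.3
   vertex 2.9 3.2 0.4
   vertex 0.9 2.8 2.2
  endloop
 endfacet
 facet normal -0.339 0.194 0.921
  outer loop
   vertex 1.4 3.2 2.3
   vertex 0.9 2.8 2.2
   vertex 3.0 2.2 3.1
  endloop
 endfacet
 facet normal 0.389 0.868 0.307
  outer loop
   vertex 1.4 3.2 2.3
   vertex 3.0 2.2 3.1
   vertex 2.9 3.2 0.4
  endloop
 endfacet
 facet normal -0.643 -0.518 0.565
  outer loop
   vertex 3.2 0.6 2.8
   vertex 0.9 2.8 2.2
   vertex 1.5 0.2 0.5
  endloop
 endfacet
 facet normal -0.075 -0.972 0.224
  outer loop
   vertex 3.2 0.6 2.8
   vertex 1.5 0.2 0.5
   vertex 3.9 0.5 2.6
  endloop
 endfacet
 facet normal -0.436 -0.218 0.873
  outer loop
   vertex 3.2 0.6 2.8
   vertex 3.0 2.2 3.1
   vertex 0.9 2.8 2.2
  endloop
 endfacet
 facet normal 0.252 -0.148 0.956
  outer loop
   vertex 3.2 0.6 2.8
   vertex 3.9 0.5 2.6
   vertex 3.0 2.2 3.1
  endloop
 endfacet
 facet normal -0.455 0.208 -0.866
  outer loop
   vertex 2.1 2.7 0.7
   vertex 2.9 3.2 0.4
   vertex 2.1 0.2 0.1
  endloop
 endfacet
 facet normal -0.544 0.196 -0.816
  outer loop
   vertex 2.1 2.7 0.7
   vertex 2.1 0.2 0.1
   vertex 1.5 0.2 0.5
  endloop
 endfacet
 facet normal -0.585 0.630 -0.510
  outer loop
   vertex 2.1 2.7 0.7
   vertex 0.9 2.8 2.2
   vertex 2.9 3.2 0.4
  endloop
 endfacet
 facet normal -0.752 0.230 -0.617
  outer loop
   vertex 2.1 2.7 0.7
   vertex 1.5 0.2 0.5
   vertex 0.9 2.8 2.2
  endloop
 endfacet
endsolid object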